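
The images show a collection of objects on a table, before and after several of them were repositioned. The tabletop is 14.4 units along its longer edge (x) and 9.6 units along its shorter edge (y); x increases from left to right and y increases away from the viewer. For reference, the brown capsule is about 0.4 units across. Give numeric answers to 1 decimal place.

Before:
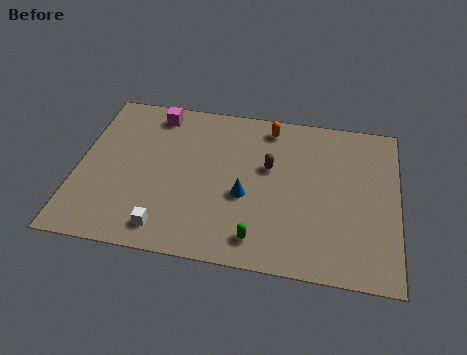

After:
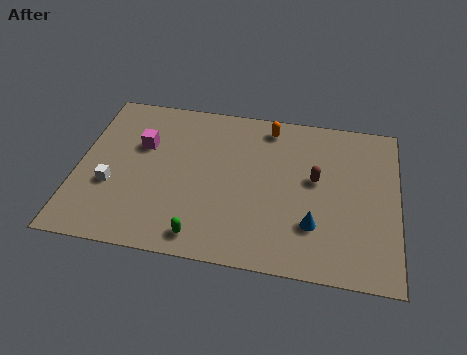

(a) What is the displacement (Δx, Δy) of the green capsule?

(-2.5, -0.3)

From the two frames, the green capsule sits at roughly (8.3, 1.5) before and (5.8, 1.2) after.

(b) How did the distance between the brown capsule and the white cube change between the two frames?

+3.1

The distance was about 6.2 in the first image and 9.3 in the second, so they moved 3.1 units further apart.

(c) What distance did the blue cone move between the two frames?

3.3

The blue cone moved from about (7.6, 3.9) to (10.7, 2.7), a distance of √(3.1² + 1.2²) ≈ 3.3.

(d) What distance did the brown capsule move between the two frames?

2.1

The brown capsule moved from about (8.6, 5.8) to (10.7, 5.4), a distance of √(2.1² + 0.4²) ≈ 2.1.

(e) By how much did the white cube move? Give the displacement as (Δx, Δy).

(-2.6, 2.1)

The white cube was at about (4.2, 1.4) and moved to about (1.6, 3.5).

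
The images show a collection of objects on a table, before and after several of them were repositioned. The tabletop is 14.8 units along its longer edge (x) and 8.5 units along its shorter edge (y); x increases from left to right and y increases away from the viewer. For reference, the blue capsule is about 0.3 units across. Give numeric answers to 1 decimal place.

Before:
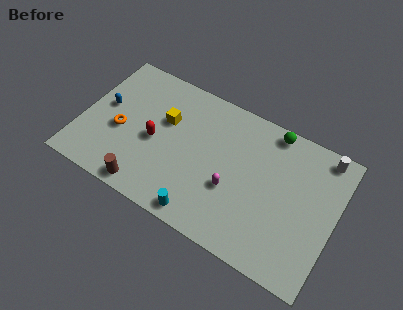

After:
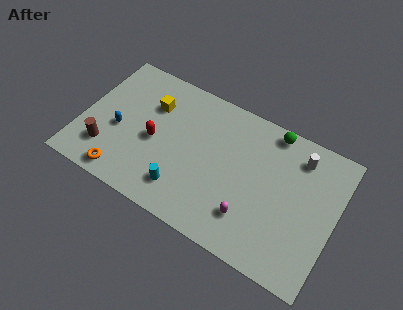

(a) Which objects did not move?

the green sphere and the red capsule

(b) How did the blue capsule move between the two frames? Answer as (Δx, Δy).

(1.0, -1.1)

From the two frames, the blue capsule sits at roughly (1.2, 4.7) before and (2.2, 3.6) after.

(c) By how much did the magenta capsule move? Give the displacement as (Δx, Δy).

(1.2, -1.1)

The magenta capsule was at about (9.0, 3.2) and moved to about (10.2, 2.1).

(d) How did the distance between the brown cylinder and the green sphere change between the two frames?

+1.3

Before: roughly 9.3 units apart; after: 10.6. That's 1.3 units further apart.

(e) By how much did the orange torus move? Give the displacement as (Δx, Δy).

(0.6, -2.6)

The orange torus was at about (2.3, 3.6) and moved to about (2.9, 1.0).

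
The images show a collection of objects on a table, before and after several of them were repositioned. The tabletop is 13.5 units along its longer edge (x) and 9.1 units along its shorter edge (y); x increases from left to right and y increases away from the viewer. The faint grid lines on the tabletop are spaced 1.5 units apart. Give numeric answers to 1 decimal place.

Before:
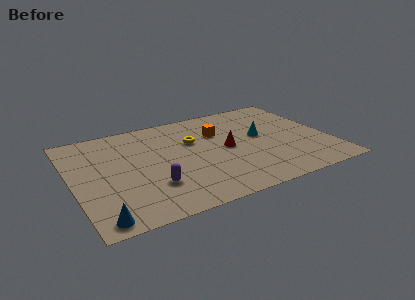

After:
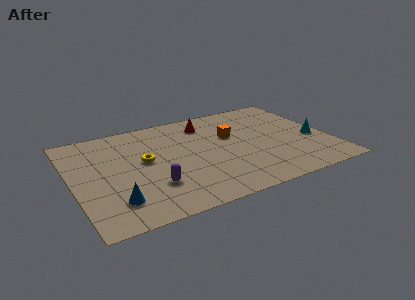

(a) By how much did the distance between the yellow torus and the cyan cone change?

+5.4

The distance was about 3.6 in the first image and 9.0 in the second, so they moved 5.4 units further apart.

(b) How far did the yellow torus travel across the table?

2.8

The yellow torus moved from about (6.5, 5.9) to (3.8, 5.0), a distance of √(2.7² + 0.9²) ≈ 2.8.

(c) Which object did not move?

the purple capsule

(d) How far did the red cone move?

2.9

The red cone moved from about (8.1, 4.5) to (7.4, 7.3), a distance of √(0.7² + 2.8²) ≈ 2.9.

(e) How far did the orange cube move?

0.8

The orange cube was near (7.9, 6.2) before and (8.5, 5.6) after, so it travelled √(0.6² + 0.6²) ≈ 0.8 units.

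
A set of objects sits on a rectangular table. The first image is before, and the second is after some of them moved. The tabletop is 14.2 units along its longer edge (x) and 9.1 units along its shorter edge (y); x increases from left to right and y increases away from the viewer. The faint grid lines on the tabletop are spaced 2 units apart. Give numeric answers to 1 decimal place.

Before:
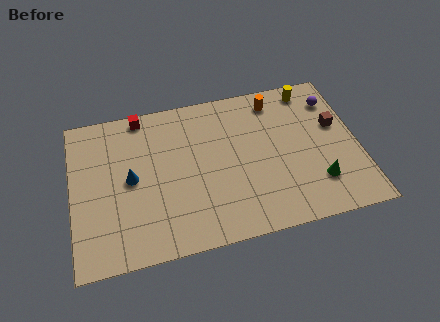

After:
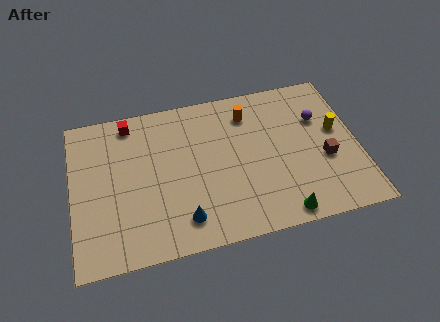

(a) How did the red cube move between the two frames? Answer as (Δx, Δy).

(-0.6, -0.3)

The red cube was at about (3.6, 8.3) and moved to about (3.0, 8.0).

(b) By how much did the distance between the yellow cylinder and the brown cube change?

-1.0

The distance was about 2.7 in the first image and 1.7 in the second, so they moved 1.0 units closer together.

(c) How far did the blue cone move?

3.8

From (2.9, 4.6) to (5.3, 1.7), the blue cone covered √(2.4² + 2.9²) ≈ 3.8 units.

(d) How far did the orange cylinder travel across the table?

1.5

From (10.3, 7.7) to (8.9, 7.2), the orange cylinder covered √(1.4² + 0.5²) ≈ 1.5 units.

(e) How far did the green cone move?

2.4

From (12.0, 2.3) to (10.1, 0.9), the green cone covered √(1.9² + 1.4²) ≈ 2.4 units.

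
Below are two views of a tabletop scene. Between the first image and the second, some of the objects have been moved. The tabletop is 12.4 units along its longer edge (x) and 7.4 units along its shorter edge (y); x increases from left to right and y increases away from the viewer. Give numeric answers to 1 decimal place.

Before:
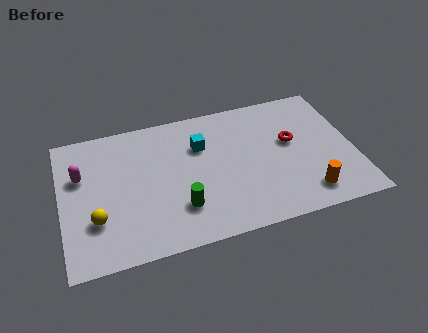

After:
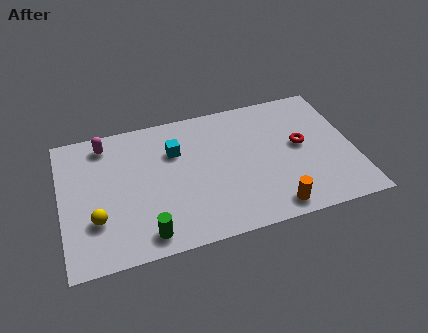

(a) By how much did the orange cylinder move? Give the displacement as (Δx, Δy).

(-1.5, -0.4)

The orange cylinder was at about (10.2, 1.3) and moved to about (8.7, 0.9).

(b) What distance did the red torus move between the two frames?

0.5

The red torus moved from about (9.8, 4.3) to (10.2, 4.0), a distance of √(0.4² + 0.3²) ≈ 0.5.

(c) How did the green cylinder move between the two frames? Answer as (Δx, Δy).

(-1.5, -1.0)

The green cylinder was at about (4.9, 2.0) and moved to about (3.4, 1.0).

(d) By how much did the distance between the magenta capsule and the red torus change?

-0.4

They were about 8.9 units apart before and 8.5 after — 0.4 units closer together.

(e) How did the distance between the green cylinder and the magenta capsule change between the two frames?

+0.6

They were about 4.9 units apart before and 5.5 after — 0.6 units further apart.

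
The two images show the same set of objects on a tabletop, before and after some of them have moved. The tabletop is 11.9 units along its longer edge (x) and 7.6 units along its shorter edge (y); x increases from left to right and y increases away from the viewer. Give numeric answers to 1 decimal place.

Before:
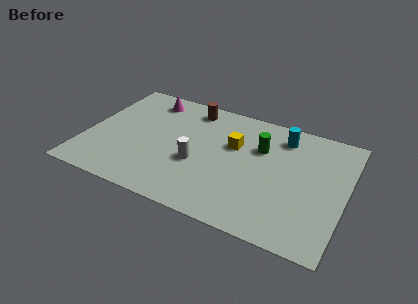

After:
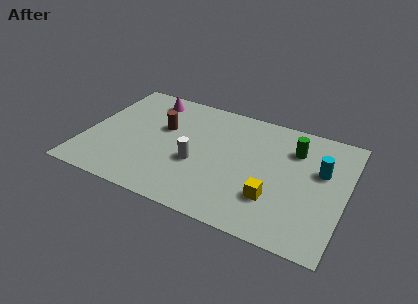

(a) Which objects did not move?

the white cylinder and the magenta cone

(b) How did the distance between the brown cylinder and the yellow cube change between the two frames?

+3.2

The distance was about 2.8 in the first image and 6.0 in the second, so they moved 3.2 units further apart.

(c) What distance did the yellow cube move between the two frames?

3.3

From (6.7, 4.8) to (8.8, 2.2), the yellow cube covered √(2.1² + 2.6²) ≈ 3.3 units.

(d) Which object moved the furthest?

the yellow cube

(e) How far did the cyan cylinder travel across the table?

2.4

The cyan cylinder was near (8.8, 6.2) before and (10.7, 4.7) after, so it travelled √(1.9² + 1.5²) ≈ 2.4 units.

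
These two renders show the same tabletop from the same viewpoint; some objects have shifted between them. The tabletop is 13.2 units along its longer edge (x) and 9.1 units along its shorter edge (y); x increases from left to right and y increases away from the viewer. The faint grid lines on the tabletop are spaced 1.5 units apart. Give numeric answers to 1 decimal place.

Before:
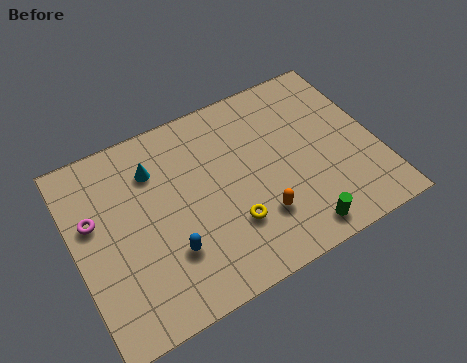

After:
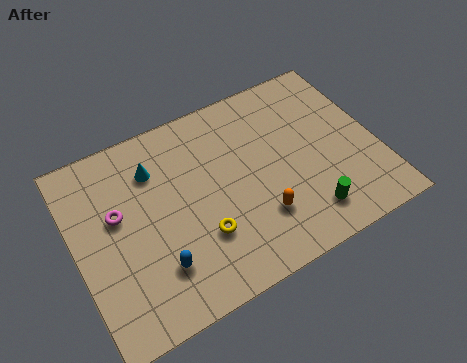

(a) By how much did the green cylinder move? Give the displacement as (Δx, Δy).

(0.5, 0.6)

The green cylinder started near (9.2, 1.1) and ended near (9.7, 1.7).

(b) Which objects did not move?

the orange capsule and the cyan cone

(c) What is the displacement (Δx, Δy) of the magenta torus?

(1.0, -0.2)

From the two frames, the magenta torus sits at roughly (0.9, 5.6) before and (1.9, 5.4) after.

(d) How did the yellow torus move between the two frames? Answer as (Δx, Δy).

(-1.3, 0.1)

From the two frames, the yellow torus sits at roughly (6.5, 2.7) before and (5.2, 2.8) after.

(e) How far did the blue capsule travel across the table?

0.7

The blue capsule moved from about (3.8, 2.7) to (3.2, 2.3), a distance of √(0.6² + 0.4²) ≈ 0.7.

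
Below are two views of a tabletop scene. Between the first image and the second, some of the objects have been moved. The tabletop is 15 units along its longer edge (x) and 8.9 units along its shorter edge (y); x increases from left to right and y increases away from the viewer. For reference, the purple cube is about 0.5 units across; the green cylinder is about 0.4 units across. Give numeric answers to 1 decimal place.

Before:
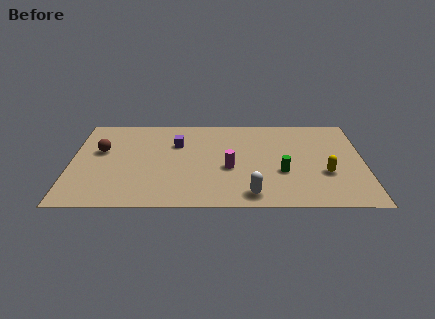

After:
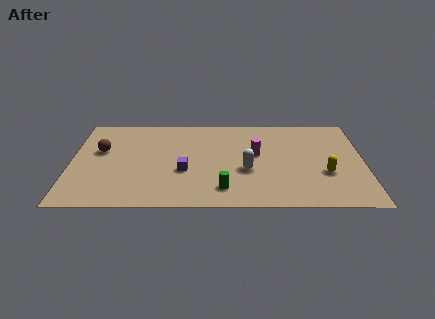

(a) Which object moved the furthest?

the green cylinder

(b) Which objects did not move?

the brown sphere and the yellow capsule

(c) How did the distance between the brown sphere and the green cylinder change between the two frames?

-2.2

The distance was about 9.5 in the first image and 7.3 in the second, so they moved 2.2 units closer together.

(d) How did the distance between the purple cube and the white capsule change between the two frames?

-3.0

They were about 6.2 units apart before and 3.2 after — 3.0 units closer together.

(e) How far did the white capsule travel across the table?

2.3

The white capsule was near (9.2, 1.2) before and (9.0, 3.5) after, so it travelled √(0.2² + 2.3²) ≈ 2.3 units.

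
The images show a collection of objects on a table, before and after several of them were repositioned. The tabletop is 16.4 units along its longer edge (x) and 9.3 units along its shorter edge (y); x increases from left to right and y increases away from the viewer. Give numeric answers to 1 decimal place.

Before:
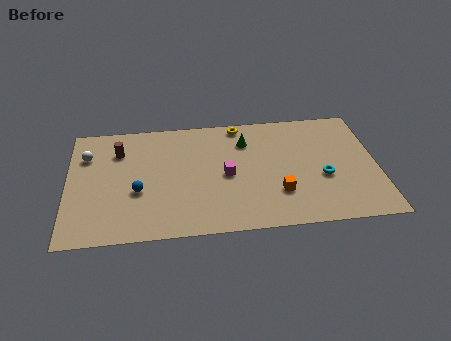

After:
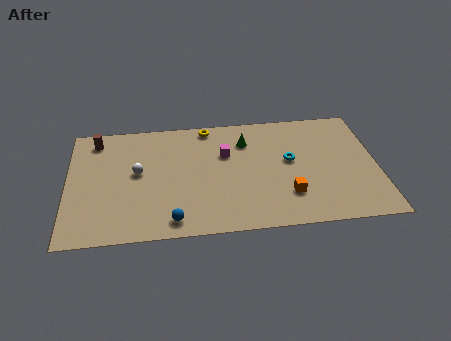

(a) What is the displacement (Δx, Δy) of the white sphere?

(2.7, -1.6)

The white sphere was at about (1.0, 6.7) and moved to about (3.7, 5.1).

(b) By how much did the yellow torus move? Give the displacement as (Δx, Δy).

(-1.7, 0.0)

From the two frames, the yellow torus sits at roughly (9.2, 8.4) before and (7.5, 8.4) after.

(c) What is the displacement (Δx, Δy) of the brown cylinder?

(-1.2, 1.0)

The brown cylinder started near (2.7, 6.9) and ended near (1.5, 7.9).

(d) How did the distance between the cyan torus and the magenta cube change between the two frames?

-1.6

They were about 5.1 units apart before and 3.5 after — 1.6 units closer together.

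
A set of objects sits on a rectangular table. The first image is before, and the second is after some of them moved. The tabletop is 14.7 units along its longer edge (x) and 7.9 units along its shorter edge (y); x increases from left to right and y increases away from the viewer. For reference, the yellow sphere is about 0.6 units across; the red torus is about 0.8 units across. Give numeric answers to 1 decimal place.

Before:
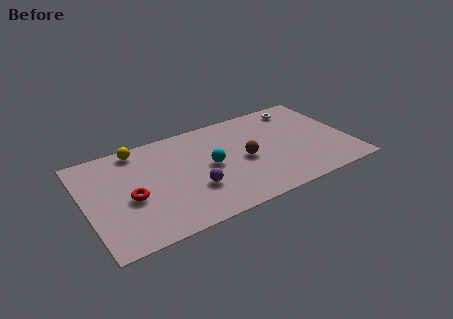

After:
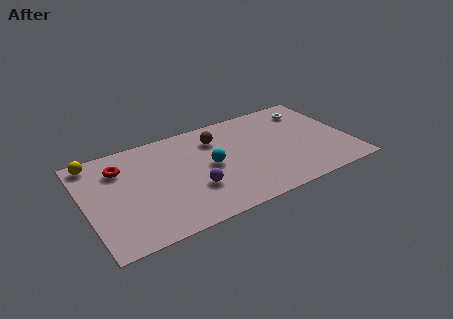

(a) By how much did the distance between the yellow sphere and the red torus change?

-2.0

Before: roughly 3.7 units apart; after: 1.7. That's 2.0 units closer together.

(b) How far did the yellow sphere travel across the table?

2.4

The yellow sphere was near (3.2, 7.0) before and (0.8, 7.0) after, so it travelled √(2.4² + 0.0²) ≈ 2.4 units.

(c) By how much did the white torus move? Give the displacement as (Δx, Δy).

(0.5, -0.4)

From the two frames, the white torus sits at roughly (12.4, 6.7) before and (12.9, 6.3) after.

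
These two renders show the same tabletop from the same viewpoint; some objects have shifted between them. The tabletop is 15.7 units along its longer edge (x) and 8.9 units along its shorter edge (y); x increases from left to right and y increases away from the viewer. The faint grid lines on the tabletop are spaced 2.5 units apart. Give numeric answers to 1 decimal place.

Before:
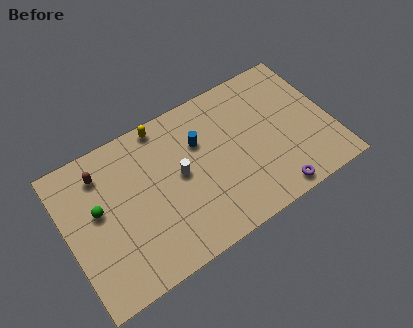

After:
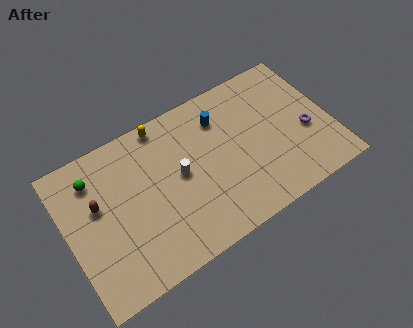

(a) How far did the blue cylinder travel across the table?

1.6

From (8.1, 6.0) to (9.5, 6.8), the blue cylinder covered √(1.4² + 0.8²) ≈ 1.6 units.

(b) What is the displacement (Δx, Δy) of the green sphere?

(0.0, 1.9)

From the two frames, the green sphere sits at roughly (1.9, 5.1) before and (1.9, 7.0) after.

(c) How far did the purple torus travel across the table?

3.7

The purple torus moved from about (11.7, 0.9) to (14.2, 3.6), a distance of √(2.5² + 2.7²) ≈ 3.7.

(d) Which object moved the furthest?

the purple torus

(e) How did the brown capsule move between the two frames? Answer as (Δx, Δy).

(-0.5, -1.7)

From the two frames, the brown capsule sits at roughly (2.4, 7.1) before and (1.9, 5.4) after.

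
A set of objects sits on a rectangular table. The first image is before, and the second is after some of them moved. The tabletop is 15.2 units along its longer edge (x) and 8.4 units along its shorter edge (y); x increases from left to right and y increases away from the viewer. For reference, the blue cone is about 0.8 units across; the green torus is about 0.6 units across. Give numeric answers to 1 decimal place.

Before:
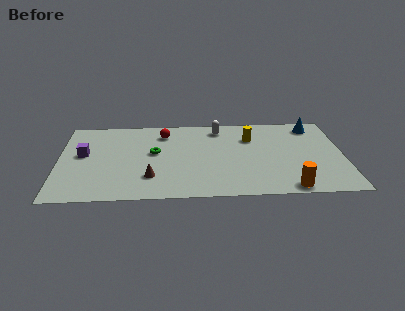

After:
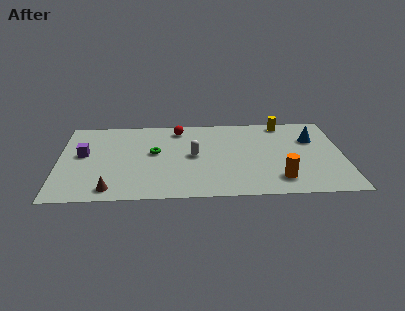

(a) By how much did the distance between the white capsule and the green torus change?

-2.1

They were about 4.2 units apart before and 2.1 after — 2.1 units closer together.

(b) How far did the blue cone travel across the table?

1.4

From (13.7, 7.1) to (13.6, 5.7), the blue cone covered √(0.1² + 1.4²) ≈ 1.4 units.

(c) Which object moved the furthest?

the white capsule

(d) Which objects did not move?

the green torus and the purple cube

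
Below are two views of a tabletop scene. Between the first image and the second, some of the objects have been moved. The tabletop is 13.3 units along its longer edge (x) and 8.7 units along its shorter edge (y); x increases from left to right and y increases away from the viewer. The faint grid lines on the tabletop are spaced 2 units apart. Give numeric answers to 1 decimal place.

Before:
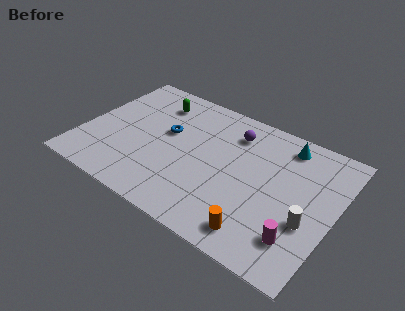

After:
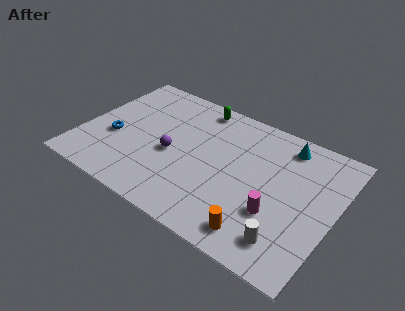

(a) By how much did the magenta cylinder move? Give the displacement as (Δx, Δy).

(-1.3, 0.9)

From the two frames, the magenta cylinder sits at roughly (11.8, 2.0) before and (10.5, 2.9) after.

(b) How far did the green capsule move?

2.3

The green capsule moved from about (3.3, 6.9) to (5.5, 7.7), a distance of √(2.2² + 0.8²) ≈ 2.3.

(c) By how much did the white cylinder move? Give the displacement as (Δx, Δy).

(-0.8, -1.6)

The white cylinder was at about (12.1, 3.2) and moved to about (11.3, 1.6).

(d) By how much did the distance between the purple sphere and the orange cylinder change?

-0.3

The distance was about 6.0 in the first image and 5.7 in the second, so they moved 0.3 units closer together.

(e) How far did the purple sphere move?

4.1

The purple sphere moved from about (7.6, 6.8) to (4.8, 3.8), a distance of √(2.8² + 3.0²) ≈ 4.1.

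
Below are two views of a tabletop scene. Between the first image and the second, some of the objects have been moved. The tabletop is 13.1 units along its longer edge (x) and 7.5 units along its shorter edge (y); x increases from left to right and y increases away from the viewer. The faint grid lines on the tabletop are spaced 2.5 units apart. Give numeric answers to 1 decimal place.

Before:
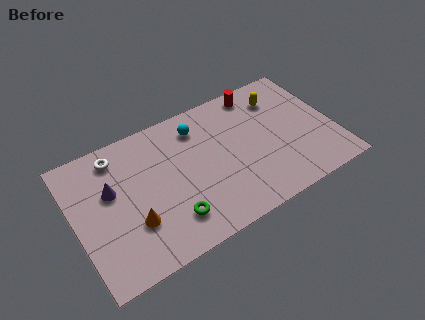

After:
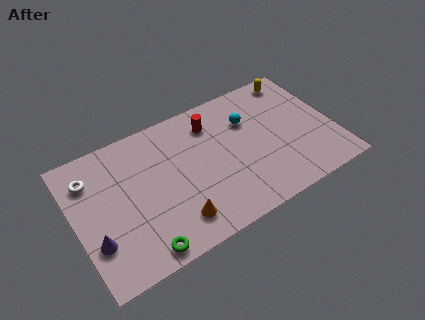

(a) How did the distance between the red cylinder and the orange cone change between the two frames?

-3.1

The distance was about 8.2 in the first image and 5.1 in the second, so they moved 3.1 units closer together.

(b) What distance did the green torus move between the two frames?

1.8

From (4.5, 1.7) to (2.9, 0.8), the green torus covered √(1.6² + 0.9²) ≈ 1.8 units.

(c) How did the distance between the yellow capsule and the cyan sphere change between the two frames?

-1.2

Before: roughly 4.2 units apart; after: 3.0. That's 1.2 units closer together.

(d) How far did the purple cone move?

2.5

From (1.9, 4.6) to (0.8, 2.3), the purple cone covered √(1.1² + 2.3²) ≈ 2.5 units.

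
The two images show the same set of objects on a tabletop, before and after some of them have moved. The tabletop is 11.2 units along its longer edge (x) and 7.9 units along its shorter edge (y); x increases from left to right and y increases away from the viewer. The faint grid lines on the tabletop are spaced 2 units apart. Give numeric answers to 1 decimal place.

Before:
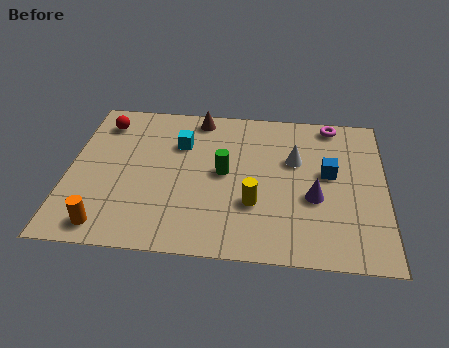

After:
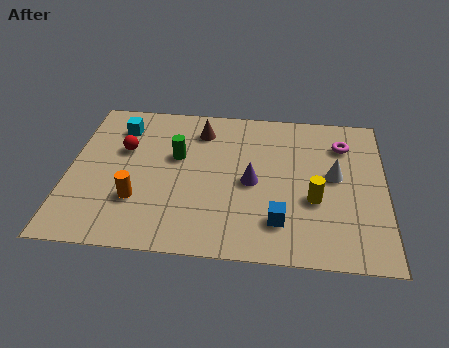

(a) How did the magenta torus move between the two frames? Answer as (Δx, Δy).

(0.4, -1.1)

The magenta torus started near (9.3, 7.1) and ended near (9.7, 6.0).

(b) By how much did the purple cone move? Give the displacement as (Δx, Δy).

(-2.2, 0.6)

The purple cone was at about (8.7, 3.1) and moved to about (6.5, 3.7).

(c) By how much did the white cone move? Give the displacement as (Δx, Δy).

(1.4, -0.7)

The white cone was at about (8.0, 5.0) and moved to about (9.4, 4.3).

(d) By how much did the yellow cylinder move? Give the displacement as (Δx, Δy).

(2.1, 0.4)

The yellow cylinder was at about (6.6, 2.6) and moved to about (8.7, 3.0).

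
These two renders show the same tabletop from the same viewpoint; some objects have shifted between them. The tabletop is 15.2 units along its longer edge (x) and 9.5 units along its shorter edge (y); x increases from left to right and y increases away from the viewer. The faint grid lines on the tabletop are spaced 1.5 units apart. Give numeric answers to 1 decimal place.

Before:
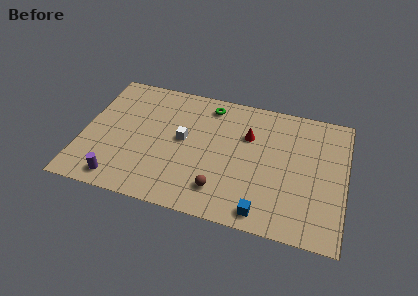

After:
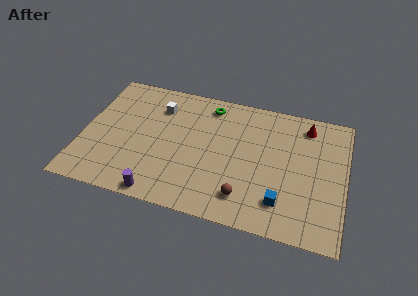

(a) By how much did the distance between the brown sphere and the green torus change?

+0.5

They were about 6.2 units apart before and 6.7 after — 0.5 units further apart.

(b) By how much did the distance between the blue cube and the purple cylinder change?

-1.3

The distance was about 8.3 in the first image and 7.0 in the second, so they moved 1.3 units closer together.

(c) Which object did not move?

the green torus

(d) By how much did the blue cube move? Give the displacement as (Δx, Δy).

(1.0, 1.0)

From the two frames, the blue cube sits at roughly (10.7, 1.1) before and (11.7, 2.1) after.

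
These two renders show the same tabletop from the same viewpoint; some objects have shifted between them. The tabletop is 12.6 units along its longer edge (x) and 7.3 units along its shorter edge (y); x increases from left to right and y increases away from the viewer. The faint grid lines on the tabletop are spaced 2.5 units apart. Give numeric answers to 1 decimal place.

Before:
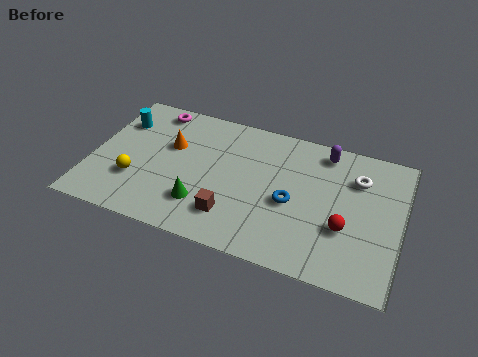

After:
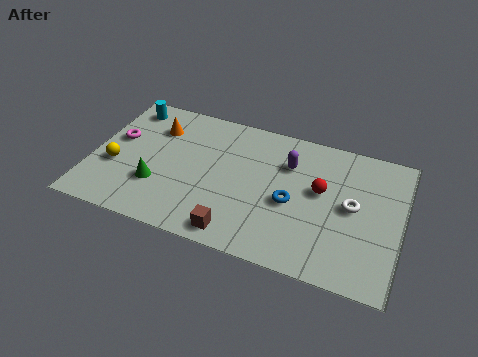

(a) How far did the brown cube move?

0.9

The brown cube moved from about (5.9, 1.7) to (6.2, 0.9), a distance of √(0.3² + 0.8²) ≈ 0.9.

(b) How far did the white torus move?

1.5

From (10.7, 5.3) to (10.6, 3.8), the white torus covered √(0.1² + 1.5²) ≈ 1.5 units.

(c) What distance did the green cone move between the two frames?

1.9

The green cone was near (4.7, 1.9) before and (2.8, 2.3) after, so it travelled √(1.9² + 0.4²) ≈ 1.9 units.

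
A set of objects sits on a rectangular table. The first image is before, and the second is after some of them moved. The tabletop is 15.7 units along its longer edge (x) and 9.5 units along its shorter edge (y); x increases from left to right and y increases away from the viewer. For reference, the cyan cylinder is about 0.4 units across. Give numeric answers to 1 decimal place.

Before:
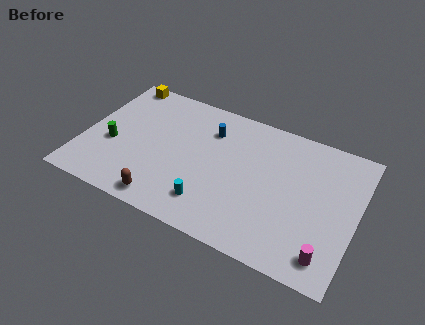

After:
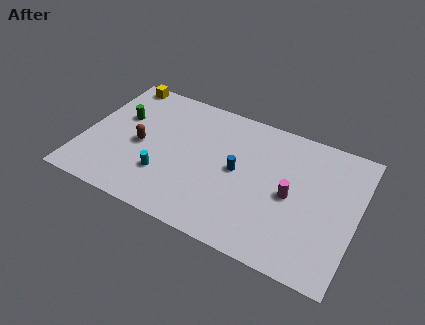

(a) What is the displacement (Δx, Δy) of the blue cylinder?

(1.9, -2.2)

The blue cylinder started near (7.0, 7.1) and ended near (8.9, 4.9).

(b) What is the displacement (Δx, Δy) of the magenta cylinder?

(-2.4, 3.0)

From the two frames, the magenta cylinder sits at roughly (14.4, 1.5) before and (12.0, 4.5) after.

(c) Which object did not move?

the yellow cube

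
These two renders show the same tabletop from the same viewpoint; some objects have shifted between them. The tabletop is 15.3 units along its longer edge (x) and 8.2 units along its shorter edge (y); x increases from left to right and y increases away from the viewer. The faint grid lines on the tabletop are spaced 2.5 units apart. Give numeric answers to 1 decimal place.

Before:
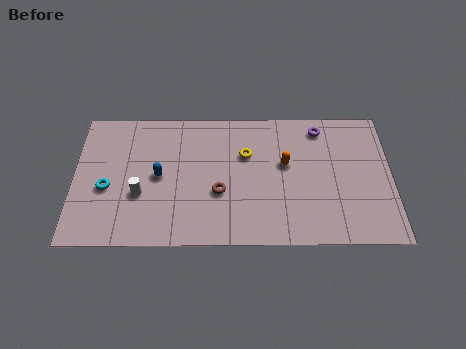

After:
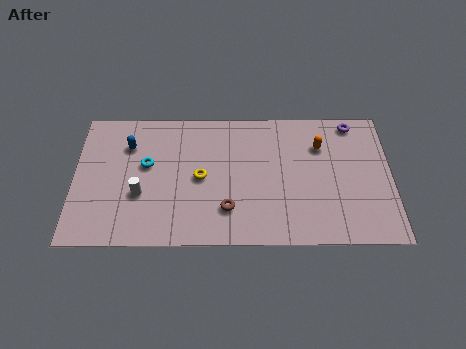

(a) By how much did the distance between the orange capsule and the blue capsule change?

+3.2

Before: roughly 6.1 units apart; after: 9.3. That's 3.2 units further apart.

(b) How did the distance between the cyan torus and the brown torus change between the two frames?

-0.7

They were about 5.4 units apart before and 4.7 after — 0.7 units closer together.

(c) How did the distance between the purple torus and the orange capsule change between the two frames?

-0.7

They were about 2.8 units apart before and 2.1 after — 0.7 units closer together.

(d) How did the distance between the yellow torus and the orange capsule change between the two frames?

+4.1

They were about 2.0 units apart before and 6.1 after — 4.1 units further apart.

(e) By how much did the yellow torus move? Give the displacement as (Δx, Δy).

(-2.2, -1.4)

From the two frames, the yellow torus sits at roughly (8.3, 5.4) before and (6.1, 4.0) after.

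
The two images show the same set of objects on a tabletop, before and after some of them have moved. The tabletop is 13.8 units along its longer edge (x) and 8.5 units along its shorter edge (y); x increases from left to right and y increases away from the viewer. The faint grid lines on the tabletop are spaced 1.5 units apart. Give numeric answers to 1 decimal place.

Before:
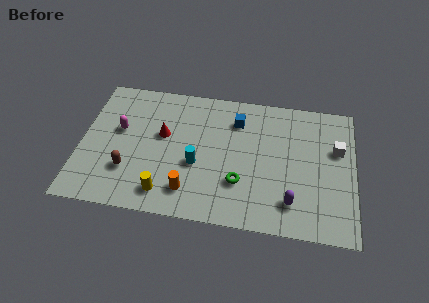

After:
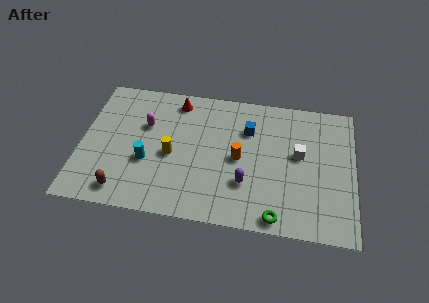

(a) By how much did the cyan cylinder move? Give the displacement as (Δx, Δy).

(-2.5, -0.2)

From the two frames, the cyan cylinder sits at roughly (5.9, 3.4) before and (3.4, 3.2) after.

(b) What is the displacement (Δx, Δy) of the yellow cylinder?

(0.2, 2.4)

The yellow cylinder was at about (4.4, 1.4) and moved to about (4.6, 3.8).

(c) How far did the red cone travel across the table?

2.4

From (4.1, 5.0) to (4.7, 7.3), the red cone covered √(0.6² + 2.3²) ≈ 2.4 units.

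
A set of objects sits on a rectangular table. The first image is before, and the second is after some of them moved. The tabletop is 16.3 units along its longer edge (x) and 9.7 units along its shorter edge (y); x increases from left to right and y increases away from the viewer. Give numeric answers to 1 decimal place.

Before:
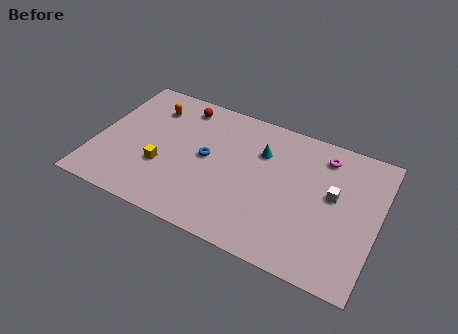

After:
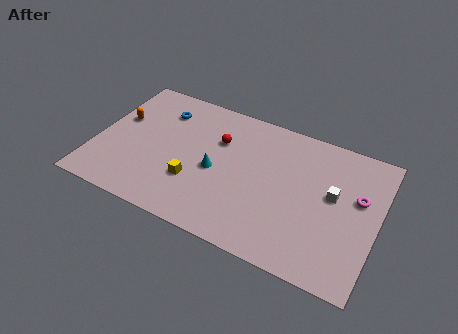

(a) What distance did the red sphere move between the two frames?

2.9

The red sphere moved from about (4.5, 8.3) to (6.9, 6.6), a distance of √(2.4² + 1.7²) ≈ 2.9.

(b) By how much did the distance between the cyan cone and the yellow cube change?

-4.7

The distance was about 6.4 in the first image and 1.7 in the second, so they moved 4.7 units closer together.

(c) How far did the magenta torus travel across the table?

3.0

From (12.9, 8.0) to (15.1, 5.9), the magenta torus covered √(2.2² + 2.1²) ≈ 3.0 units.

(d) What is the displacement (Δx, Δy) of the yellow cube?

(1.9, -0.3)

The yellow cube was at about (4.0, 3.4) and moved to about (5.9, 3.1).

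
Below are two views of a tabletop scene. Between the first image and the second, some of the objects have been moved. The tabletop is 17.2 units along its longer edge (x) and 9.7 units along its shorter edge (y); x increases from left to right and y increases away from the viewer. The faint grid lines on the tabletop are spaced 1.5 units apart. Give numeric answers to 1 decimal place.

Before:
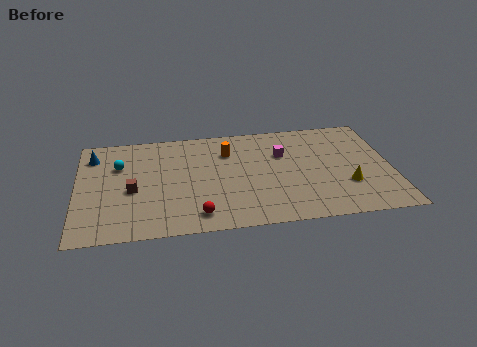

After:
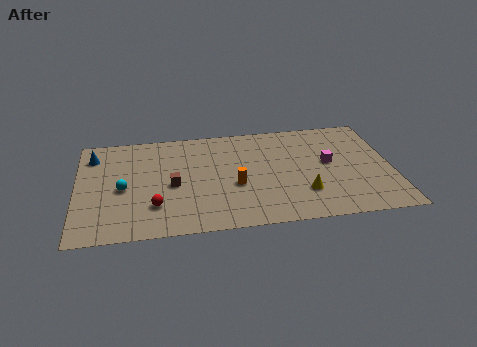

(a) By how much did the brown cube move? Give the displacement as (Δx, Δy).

(2.2, 0.2)

The brown cube started near (3.0, 4.2) and ended near (5.2, 4.4).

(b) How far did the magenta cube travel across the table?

2.8

From (11.3, 6.5) to (13.8, 5.3), the magenta cube covered √(2.5² + 1.2²) ≈ 2.8 units.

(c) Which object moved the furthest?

the orange cylinder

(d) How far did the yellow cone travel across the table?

2.4

The yellow cone moved from about (14.7, 3.1) to (12.3, 2.7), a distance of √(2.4² + 0.4²) ≈ 2.4.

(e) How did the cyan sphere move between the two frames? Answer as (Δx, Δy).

(0.2, -2.2)

The cyan sphere was at about (2.3, 6.6) and moved to about (2.5, 4.4).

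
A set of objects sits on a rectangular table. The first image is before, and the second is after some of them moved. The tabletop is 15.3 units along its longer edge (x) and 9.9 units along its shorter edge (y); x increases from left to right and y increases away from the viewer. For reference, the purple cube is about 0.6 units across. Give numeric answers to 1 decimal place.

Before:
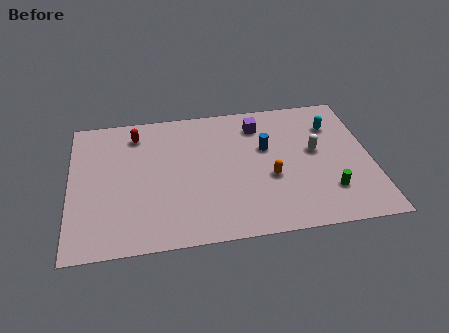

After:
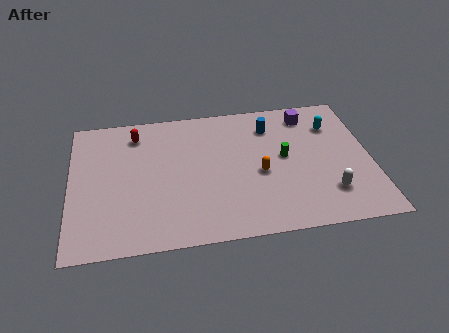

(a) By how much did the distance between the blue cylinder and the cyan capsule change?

-0.5

They were about 3.7 units apart before and 3.2 after — 0.5 units closer together.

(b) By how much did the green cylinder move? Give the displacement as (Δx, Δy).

(-2.1, 2.8)

From the two frames, the green cylinder sits at roughly (13.0, 2.5) before and (10.9, 5.3) after.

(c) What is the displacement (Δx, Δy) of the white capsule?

(0.5, -3.1)

From the two frames, the white capsule sits at roughly (12.5, 5.5) before and (13.0, 2.4) after.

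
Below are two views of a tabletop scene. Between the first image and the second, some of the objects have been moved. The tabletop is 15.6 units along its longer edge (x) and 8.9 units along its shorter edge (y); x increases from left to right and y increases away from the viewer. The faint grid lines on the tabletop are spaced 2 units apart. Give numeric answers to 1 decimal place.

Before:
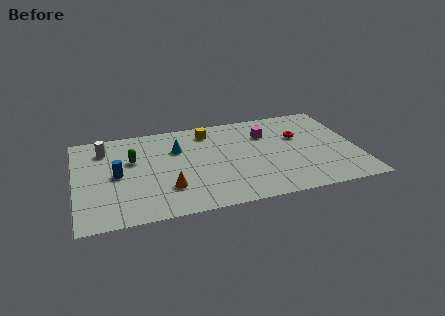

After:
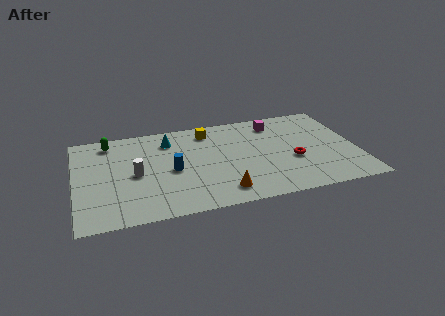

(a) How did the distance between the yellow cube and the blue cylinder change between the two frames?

-2.0

They were about 6.0 units apart before and 4.0 after — 2.0 units closer together.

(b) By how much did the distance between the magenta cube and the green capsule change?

+1.8

Before: roughly 7.5 units apart; after: 9.3. That's 1.8 units further apart.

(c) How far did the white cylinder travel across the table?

3.2

From (1.7, 7.0) to (3.3, 4.2), the white cylinder covered √(1.6² + 2.8²) ≈ 3.2 units.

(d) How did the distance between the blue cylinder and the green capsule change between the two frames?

+3.3

Before: roughly 1.5 units apart; after: 4.8. That's 3.3 units further apart.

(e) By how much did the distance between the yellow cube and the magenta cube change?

+0.4

Before: roughly 3.4 units apart; after: 3.8. That's 0.4 units further apart.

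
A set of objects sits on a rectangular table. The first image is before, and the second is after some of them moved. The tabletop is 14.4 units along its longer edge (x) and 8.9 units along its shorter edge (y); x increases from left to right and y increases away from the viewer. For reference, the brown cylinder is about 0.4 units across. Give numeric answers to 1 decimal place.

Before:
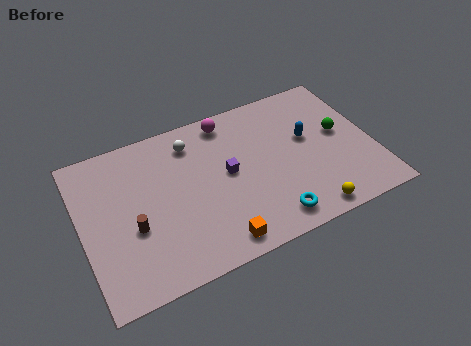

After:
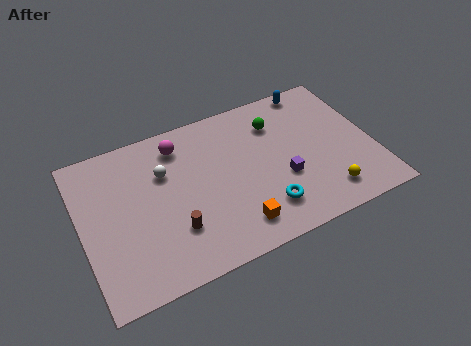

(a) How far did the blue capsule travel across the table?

3.0

The blue capsule moved from about (11.3, 5.2) to (12.0, 8.1), a distance of √(0.7² + 2.9²) ≈ 3.0.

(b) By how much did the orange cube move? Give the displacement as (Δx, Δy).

(1.0, 0.5)

The orange cube was at about (6.2, 1.1) and moved to about (7.2, 1.6).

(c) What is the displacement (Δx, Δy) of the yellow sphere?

(1.0, 0.7)

The yellow sphere started near (10.7, 0.9) and ended near (11.7, 1.6).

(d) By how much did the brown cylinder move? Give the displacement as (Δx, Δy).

(1.9, -0.9)

The brown cylinder was at about (2.4, 3.5) and moved to about (4.3, 2.6).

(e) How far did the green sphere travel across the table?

3.5

The green sphere was near (12.9, 4.9) before and (9.9, 6.7) after, so it travelled √(3.0² + 1.8²) ≈ 3.5 units.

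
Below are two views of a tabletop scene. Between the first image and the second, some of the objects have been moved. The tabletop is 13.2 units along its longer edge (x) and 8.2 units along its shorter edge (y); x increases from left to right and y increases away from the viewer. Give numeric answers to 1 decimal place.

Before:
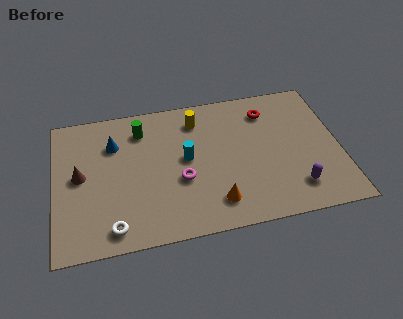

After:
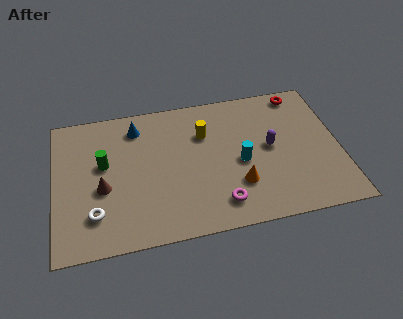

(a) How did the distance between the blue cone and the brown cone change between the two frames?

+1.4

They were about 2.3 units apart before and 3.7 after — 1.4 units further apart.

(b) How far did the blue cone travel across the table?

1.4

The blue cone was near (2.8, 5.9) before and (3.9, 6.7) after, so it travelled √(1.1² + 0.8²) ≈ 1.4 units.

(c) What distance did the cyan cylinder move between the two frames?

2.6

The cyan cylinder was near (6.1, 4.4) before and (8.6, 3.7) after, so it travelled √(2.5² + 0.7²) ≈ 2.6 units.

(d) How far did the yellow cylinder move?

0.9

The yellow cylinder was near (6.7, 6.6) before and (7.0, 5.7) after, so it travelled √(0.3² + 0.9²) ≈ 0.9 units.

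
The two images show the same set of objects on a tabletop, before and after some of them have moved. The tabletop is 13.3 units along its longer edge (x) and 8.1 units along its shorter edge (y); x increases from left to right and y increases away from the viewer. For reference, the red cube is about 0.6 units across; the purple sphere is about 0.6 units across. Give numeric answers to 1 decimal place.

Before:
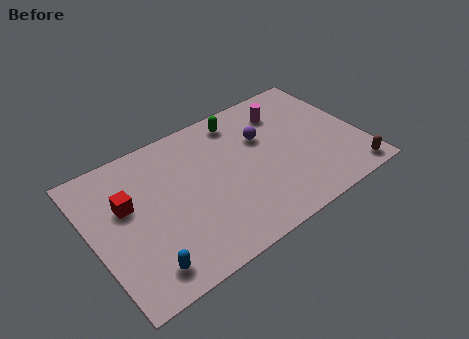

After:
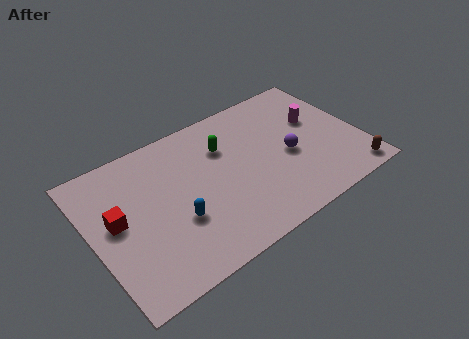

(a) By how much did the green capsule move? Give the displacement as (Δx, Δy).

(-1.0, -1.2)

The green capsule was at about (7.8, 6.9) and moved to about (6.8, 5.7).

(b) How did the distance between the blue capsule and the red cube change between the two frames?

-0.6

The distance was about 3.7 in the first image and 3.1 in the second, so they moved 0.6 units closer together.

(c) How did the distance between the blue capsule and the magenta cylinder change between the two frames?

-1.6

They were about 9.4 units apart before and 7.8 after — 1.6 units closer together.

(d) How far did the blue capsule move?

2.5

From (2.0, 1.3) to (3.9, 2.9), the blue capsule covered √(1.9² + 1.6²) ≈ 2.5 units.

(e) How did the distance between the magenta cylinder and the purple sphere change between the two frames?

+0.6

The distance was about 1.6 in the first image and 2.2 in the second, so they moved 0.6 units further apart.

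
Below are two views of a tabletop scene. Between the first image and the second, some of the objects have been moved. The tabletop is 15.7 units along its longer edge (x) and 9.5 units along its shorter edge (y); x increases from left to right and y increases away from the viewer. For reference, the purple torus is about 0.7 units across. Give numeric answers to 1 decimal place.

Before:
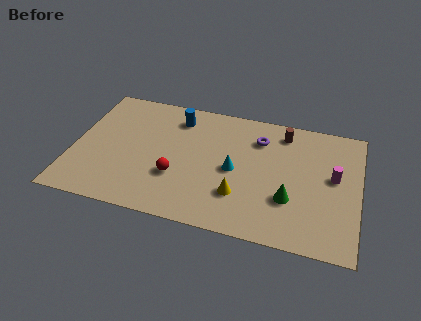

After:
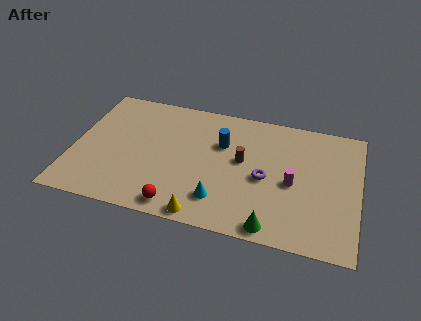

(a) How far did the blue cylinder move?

3.0

The blue cylinder moved from about (5.5, 7.7) to (8.1, 6.3), a distance of √(2.6² + 1.4²) ≈ 3.0.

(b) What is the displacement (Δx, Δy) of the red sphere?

(0.3, -2.1)

From the two frames, the red sphere sits at roughly (5.8, 3.2) before and (6.1, 1.1) after.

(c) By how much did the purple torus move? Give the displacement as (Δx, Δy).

(0.5, -2.9)

From the two frames, the purple torus sits at roughly (10.1, 7.2) before and (10.6, 4.3) after.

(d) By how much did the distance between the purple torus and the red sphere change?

-0.4

Before: roughly 5.9 units apart; after: 5.5. That's 0.4 units closer together.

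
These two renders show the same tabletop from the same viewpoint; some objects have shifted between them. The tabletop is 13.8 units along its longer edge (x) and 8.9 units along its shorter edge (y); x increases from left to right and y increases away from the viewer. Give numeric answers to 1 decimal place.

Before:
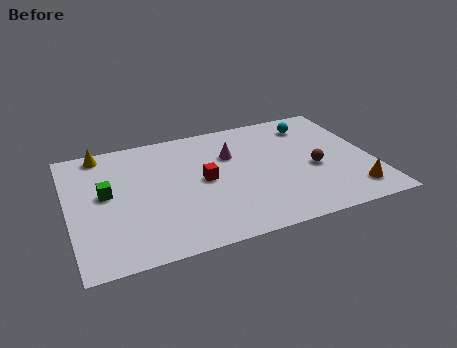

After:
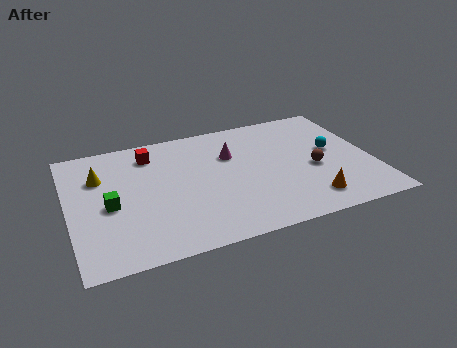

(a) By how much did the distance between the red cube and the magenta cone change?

+1.7

The distance was about 2.1 in the first image and 3.8 in the second, so they moved 1.7 units further apart.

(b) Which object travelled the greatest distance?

the red cube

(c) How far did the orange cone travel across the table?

2.0

The orange cone was near (12.6, 1.6) before and (10.6, 1.6) after, so it travelled √(2.0² + 0.0²) ≈ 2.0 units.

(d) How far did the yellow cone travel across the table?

1.8

The yellow cone moved from about (1.7, 8.0) to (1.5, 6.2), a distance of √(0.2² + 1.8²) ≈ 1.8.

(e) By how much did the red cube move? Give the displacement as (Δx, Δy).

(-2.2, 2.7)

The red cube was at about (6.1, 4.5) and moved to about (3.9, 7.2).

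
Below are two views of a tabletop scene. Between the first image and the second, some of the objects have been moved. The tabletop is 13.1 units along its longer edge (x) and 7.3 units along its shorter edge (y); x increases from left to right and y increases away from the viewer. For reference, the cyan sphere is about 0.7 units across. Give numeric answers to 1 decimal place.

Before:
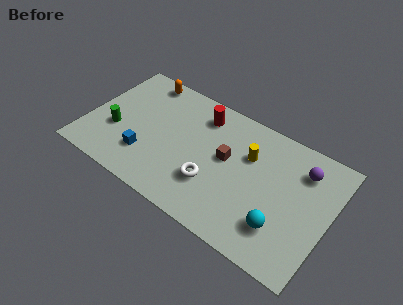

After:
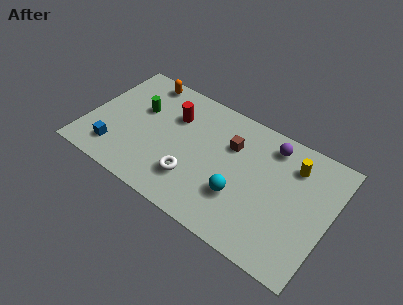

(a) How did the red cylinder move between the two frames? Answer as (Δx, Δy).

(-1.4, -0.8)

The red cylinder was at about (5.8, 5.9) and moved to about (4.4, 5.1).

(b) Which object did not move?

the orange capsule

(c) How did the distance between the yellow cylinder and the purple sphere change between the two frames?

-1.5

The distance was about 2.9 in the first image and 1.4 in the second, so they moved 1.5 units closer together.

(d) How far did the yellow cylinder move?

2.4

The yellow cylinder moved from about (8.6, 4.9) to (10.9, 5.6), a distance of √(2.3² + 0.7²) ≈ 2.4.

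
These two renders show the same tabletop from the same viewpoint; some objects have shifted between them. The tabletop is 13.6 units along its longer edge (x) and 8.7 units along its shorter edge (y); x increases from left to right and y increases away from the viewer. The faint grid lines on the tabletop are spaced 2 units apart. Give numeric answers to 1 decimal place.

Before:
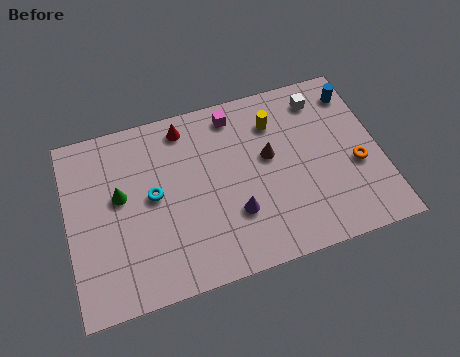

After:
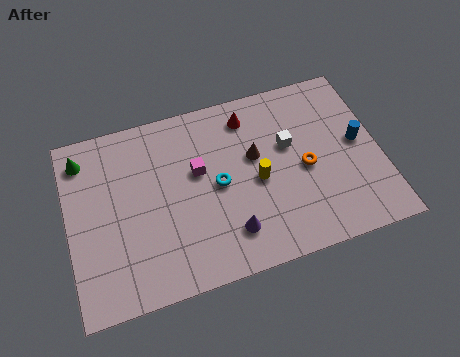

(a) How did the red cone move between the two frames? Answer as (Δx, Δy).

(2.8, -0.3)

The red cone started near (5.3, 7.5) and ended near (8.1, 7.2).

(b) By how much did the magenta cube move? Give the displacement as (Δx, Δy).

(-1.8, -2.3)

From the two frames, the magenta cube sits at roughly (7.5, 7.5) before and (5.7, 5.2) after.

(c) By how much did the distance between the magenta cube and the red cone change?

+0.9

The distance was about 2.2 in the first image and 3.1 in the second, so they moved 0.9 units further apart.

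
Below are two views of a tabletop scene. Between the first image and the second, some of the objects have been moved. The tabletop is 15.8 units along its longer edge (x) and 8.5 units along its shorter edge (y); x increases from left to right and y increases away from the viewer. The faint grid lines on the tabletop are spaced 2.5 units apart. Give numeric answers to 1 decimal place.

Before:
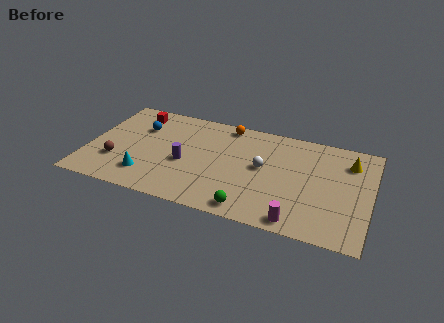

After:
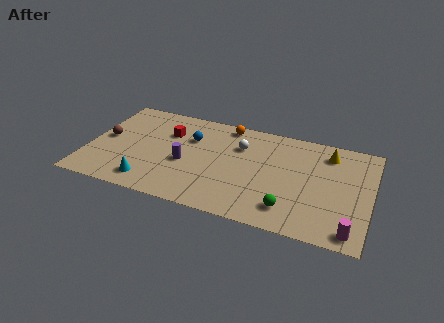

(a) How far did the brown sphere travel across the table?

2.0

From (1.7, 2.6) to (0.9, 4.4), the brown sphere covered √(0.8² + 1.8²) ≈ 2.0 units.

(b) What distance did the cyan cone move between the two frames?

0.5

The cyan cone was near (3.5, 1.9) before and (3.7, 1.4) after, so it travelled √(0.2² + 0.5²) ≈ 0.5 units.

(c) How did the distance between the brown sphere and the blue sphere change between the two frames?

+1.5

They were about 3.4 units apart before and 4.9 after — 1.5 units further apart.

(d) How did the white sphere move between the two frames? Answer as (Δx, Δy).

(-1.4, 1.4)

From the two frames, the white sphere sits at roughly (9.8, 4.6) before and (8.4, 6.0) after.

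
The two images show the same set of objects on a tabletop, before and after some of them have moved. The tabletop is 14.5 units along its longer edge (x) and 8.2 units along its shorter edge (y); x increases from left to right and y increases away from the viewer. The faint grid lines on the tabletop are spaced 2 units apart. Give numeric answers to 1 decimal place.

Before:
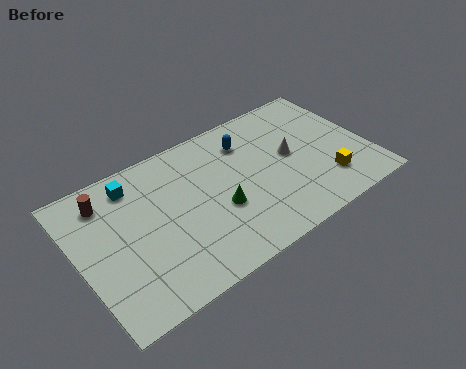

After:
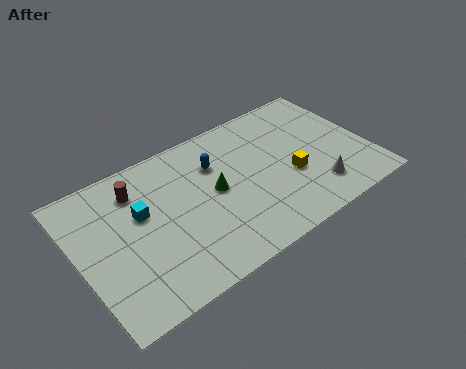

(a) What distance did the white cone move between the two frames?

2.7

From (10.7, 4.4) to (11.5, 1.8), the white cone covered √(0.8² + 2.6²) ≈ 2.7 units.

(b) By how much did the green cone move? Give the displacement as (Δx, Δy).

(0.0, 1.1)

From the two frames, the green cone sits at roughly (6.8, 3.2) before and (6.8, 4.3) after.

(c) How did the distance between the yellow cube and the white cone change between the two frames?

-1.1

The distance was about 2.8 in the first image and 1.7 in the second, so they moved 1.1 units closer together.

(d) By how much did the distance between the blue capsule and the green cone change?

-2.2

The distance was about 3.7 in the first image and 1.5 in the second, so they moved 2.2 units closer together.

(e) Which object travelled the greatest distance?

the white cone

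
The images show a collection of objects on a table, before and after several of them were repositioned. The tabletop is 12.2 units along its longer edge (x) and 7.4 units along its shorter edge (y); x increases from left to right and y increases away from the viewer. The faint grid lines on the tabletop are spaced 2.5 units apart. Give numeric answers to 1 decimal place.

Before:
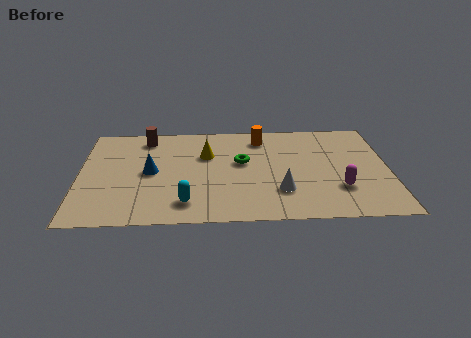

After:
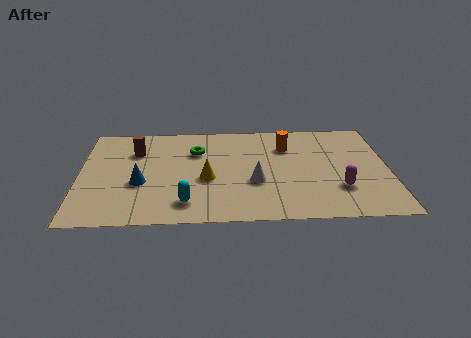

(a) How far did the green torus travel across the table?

2.0

From (6.4, 4.3) to (4.6, 5.2), the green torus covered √(1.8² + 0.9²) ≈ 2.0 units.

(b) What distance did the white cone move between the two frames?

1.2

The white cone moved from about (7.9, 2.1) to (6.9, 2.8), a distance of √(1.0² + 0.7²) ≈ 1.2.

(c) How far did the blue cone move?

0.9

From (2.8, 3.7) to (2.4, 2.9), the blue cone covered √(0.4² + 0.8²) ≈ 0.9 units.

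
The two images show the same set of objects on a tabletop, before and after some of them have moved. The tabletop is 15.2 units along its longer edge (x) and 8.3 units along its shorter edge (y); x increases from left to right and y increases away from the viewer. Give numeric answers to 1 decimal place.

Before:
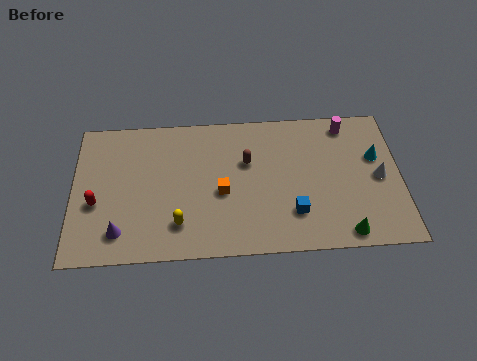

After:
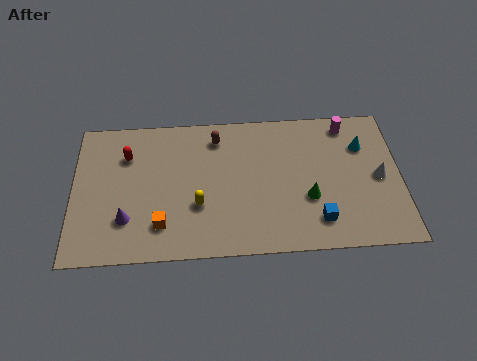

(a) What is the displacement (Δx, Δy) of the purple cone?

(0.3, 0.7)

The purple cone was at about (2.2, 1.6) and moved to about (2.5, 2.3).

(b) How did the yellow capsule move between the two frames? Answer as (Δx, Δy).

(0.9, 1.0)

From the two frames, the yellow capsule sits at roughly (4.9, 1.9) before and (5.8, 2.9) after.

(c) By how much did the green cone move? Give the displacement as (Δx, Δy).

(-1.6, 2.1)

From the two frames, the green cone sits at roughly (12.5, 0.9) before and (10.9, 3.0) after.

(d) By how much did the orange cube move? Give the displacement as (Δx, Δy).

(-2.8, -1.7)

The orange cube started near (6.9, 3.6) and ended near (4.1, 1.9).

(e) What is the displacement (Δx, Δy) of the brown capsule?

(-1.4, 1.5)

The brown capsule started near (8.1, 5.3) and ended near (6.7, 6.8).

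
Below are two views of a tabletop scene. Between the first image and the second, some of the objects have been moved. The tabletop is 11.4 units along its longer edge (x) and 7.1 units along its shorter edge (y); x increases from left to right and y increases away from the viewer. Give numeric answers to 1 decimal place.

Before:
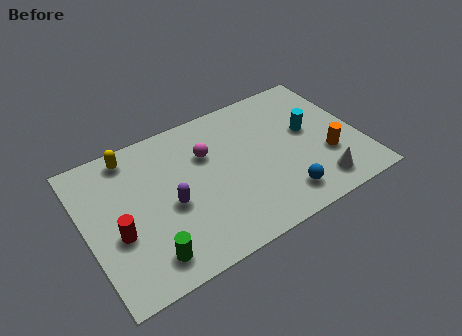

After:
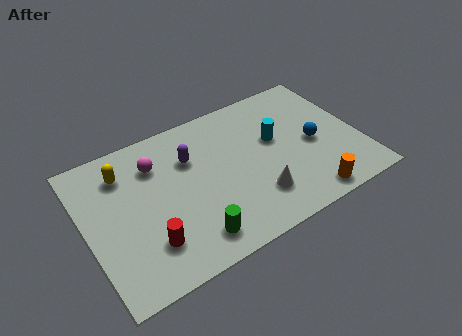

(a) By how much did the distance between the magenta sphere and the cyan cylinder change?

+0.7

Before: roughly 4.3 units apart; after: 5.0. That's 0.7 units further apart.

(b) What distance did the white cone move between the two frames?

2.6

From (9.3, 1.2) to (6.8, 1.8), the white cone covered √(2.5² + 0.6²) ≈ 2.6 units.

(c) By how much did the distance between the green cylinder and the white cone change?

-4.2

Before: roughly 7.1 units apart; after: 2.9. That's 4.2 units closer together.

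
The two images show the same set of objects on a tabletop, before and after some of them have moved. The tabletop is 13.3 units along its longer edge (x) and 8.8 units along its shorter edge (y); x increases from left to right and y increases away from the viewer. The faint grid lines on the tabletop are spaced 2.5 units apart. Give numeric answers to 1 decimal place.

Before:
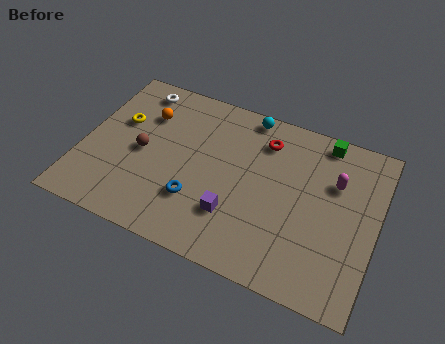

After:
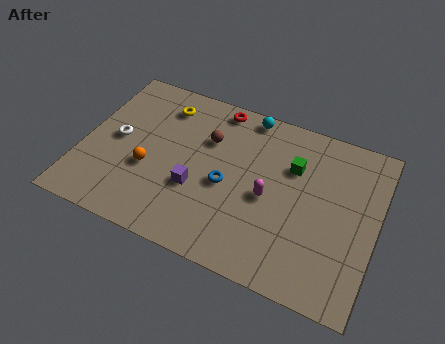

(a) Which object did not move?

the cyan sphere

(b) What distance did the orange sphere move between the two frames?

2.9

The orange sphere was near (2.6, 6.3) before and (3.1, 3.4) after, so it travelled √(0.5² + 2.9²) ≈ 2.9 units.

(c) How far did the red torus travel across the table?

2.5

The red torus was near (8.0, 6.9) before and (5.7, 7.9) after, so it travelled √(2.3² + 1.0²) ≈ 2.5 units.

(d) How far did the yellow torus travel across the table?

2.4

From (1.5, 5.5) to (3.3, 7.1), the yellow torus covered √(1.8² + 1.6²) ≈ 2.4 units.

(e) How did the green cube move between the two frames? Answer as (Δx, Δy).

(-1.2, -1.9)

From the two frames, the green cube sits at roughly (10.6, 7.9) before and (9.4, 6.0) after.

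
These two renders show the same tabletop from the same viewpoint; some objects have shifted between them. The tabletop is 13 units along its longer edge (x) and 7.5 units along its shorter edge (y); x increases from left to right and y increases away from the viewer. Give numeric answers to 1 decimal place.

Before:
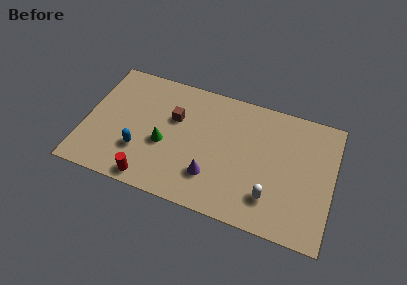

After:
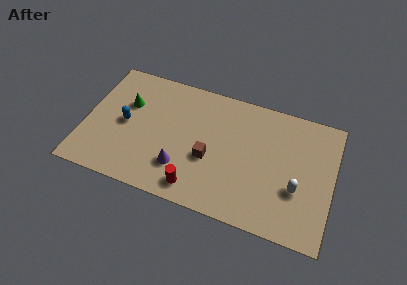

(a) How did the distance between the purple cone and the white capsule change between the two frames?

+2.9

Before: roughly 3.1 units apart; after: 6.0. That's 2.9 units further apart.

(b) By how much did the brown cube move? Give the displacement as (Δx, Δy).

(2.0, -1.8)

The brown cube started near (4.6, 4.8) and ended near (6.6, 3.0).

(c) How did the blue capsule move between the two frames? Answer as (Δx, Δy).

(-0.9, 1.4)

The blue capsule started near (3.0, 2.3) and ended near (2.1, 3.7).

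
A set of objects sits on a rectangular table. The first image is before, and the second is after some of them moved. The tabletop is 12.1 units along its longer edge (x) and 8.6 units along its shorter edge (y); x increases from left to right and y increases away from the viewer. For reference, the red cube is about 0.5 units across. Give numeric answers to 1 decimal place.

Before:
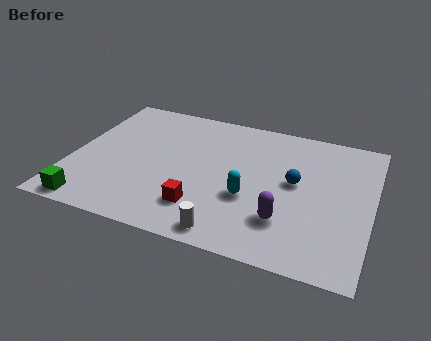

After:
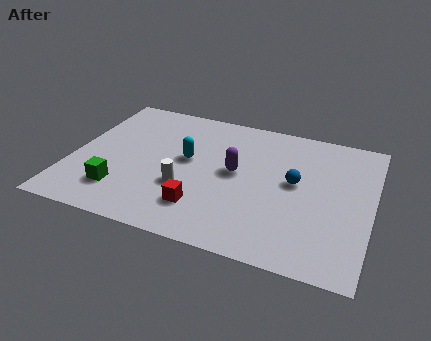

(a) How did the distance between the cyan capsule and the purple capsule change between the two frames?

+0.3

Before: roughly 1.7 units apart; after: 2.0. That's 0.3 units further apart.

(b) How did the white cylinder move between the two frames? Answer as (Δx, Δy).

(-2.0, 2.1)

The white cylinder started near (6.7, 0.9) and ended near (4.7, 3.0).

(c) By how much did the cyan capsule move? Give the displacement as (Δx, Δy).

(-2.7, 1.6)

The cyan capsule was at about (7.3, 3.2) and moved to about (4.6, 4.8).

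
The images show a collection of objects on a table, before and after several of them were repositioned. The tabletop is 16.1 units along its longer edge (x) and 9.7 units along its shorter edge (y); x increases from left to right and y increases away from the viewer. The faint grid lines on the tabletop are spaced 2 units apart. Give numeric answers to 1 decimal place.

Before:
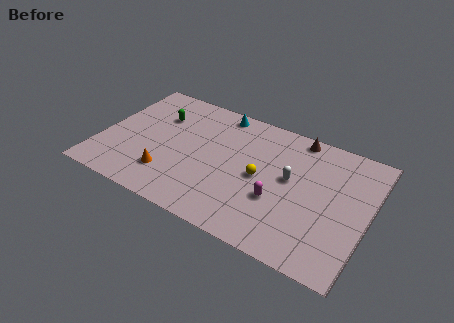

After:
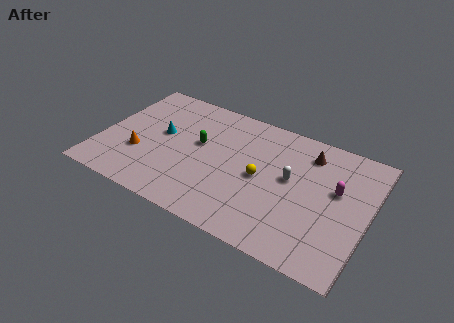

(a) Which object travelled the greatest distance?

the cyan cone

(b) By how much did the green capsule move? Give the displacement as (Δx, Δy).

(2.7, -1.2)

The green capsule started near (3.1, 6.8) and ended near (5.8, 5.6).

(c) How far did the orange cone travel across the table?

2.1

From (4.4, 2.4) to (2.5, 3.3), the orange cone covered √(1.9² + 0.9²) ≈ 2.1 units.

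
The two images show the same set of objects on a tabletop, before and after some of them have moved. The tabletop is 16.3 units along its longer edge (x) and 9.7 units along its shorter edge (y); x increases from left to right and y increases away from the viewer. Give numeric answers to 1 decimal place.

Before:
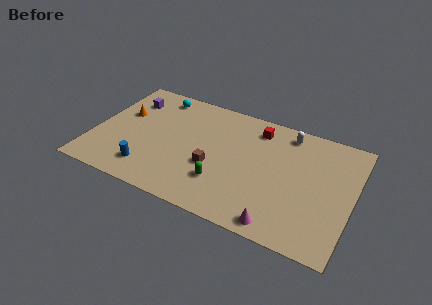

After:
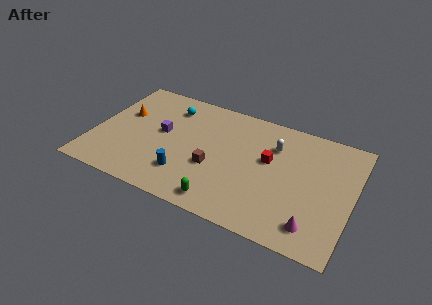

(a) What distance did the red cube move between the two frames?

2.5

From (10.0, 8.0) to (11.0, 5.7), the red cube covered √(1.0² + 2.3²) ≈ 2.5 units.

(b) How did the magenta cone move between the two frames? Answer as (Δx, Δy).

(2.0, 0.7)

The magenta cone was at about (12.2, 1.0) and moved to about (14.2, 1.7).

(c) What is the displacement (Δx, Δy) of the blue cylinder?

(2.3, 0.5)

The blue cylinder started near (3.8, 1.9) and ended near (6.1, 2.4).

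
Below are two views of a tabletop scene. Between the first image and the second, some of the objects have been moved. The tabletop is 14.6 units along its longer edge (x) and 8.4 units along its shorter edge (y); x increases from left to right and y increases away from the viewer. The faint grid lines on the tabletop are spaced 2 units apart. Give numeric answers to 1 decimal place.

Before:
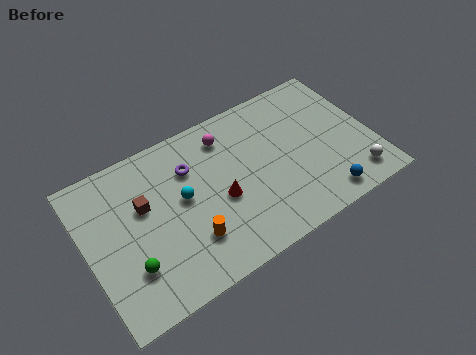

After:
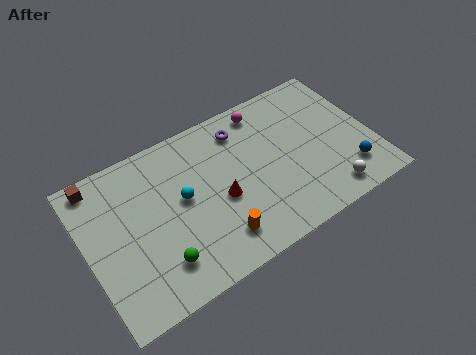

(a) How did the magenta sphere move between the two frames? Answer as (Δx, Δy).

(2.1, 0.5)

From the two frames, the magenta sphere sits at roughly (7.5, 6.8) before and (9.6, 7.3) after.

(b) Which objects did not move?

the cyan sphere and the red cone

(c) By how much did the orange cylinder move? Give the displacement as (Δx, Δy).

(1.3, -0.6)

The orange cylinder started near (4.9, 2.3) and ended near (6.2, 1.7).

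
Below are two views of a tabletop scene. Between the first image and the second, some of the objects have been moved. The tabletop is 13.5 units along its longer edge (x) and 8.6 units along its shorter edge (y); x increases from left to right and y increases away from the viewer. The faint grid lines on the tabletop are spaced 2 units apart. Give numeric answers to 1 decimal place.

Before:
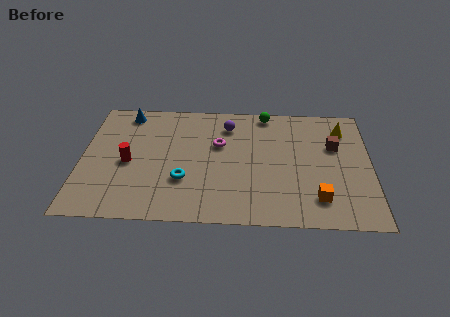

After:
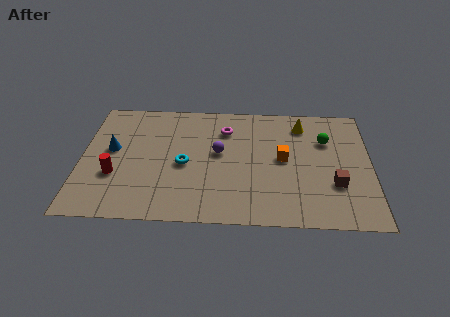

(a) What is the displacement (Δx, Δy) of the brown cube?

(0.0, -2.7)

From the two frames, the brown cube sits at roughly (11.8, 5.5) before and (11.8, 2.8) after.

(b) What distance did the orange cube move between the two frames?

3.1

From (11.0, 1.8) to (9.4, 4.5), the orange cube covered √(1.6² + 2.7²) ≈ 3.1 units.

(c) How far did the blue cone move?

2.8

The blue cone was near (2.0, 7.5) before and (1.4, 4.8) after, so it travelled √(0.6² + 2.7²) ≈ 2.8 units.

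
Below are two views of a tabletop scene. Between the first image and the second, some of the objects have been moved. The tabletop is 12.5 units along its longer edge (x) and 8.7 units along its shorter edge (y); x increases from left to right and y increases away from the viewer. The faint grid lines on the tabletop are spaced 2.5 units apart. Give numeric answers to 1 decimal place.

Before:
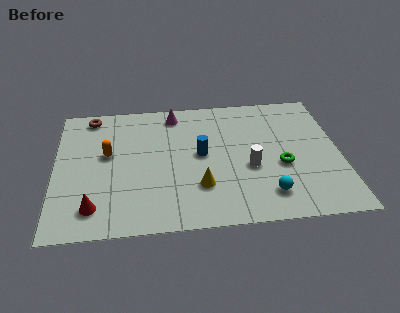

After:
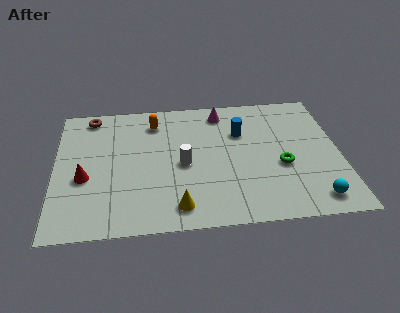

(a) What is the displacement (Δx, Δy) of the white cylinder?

(-2.9, 0.5)

The white cylinder was at about (8.5, 3.5) and moved to about (5.6, 4.0).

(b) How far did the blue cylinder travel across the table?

2.2

The blue cylinder was near (6.4, 4.6) before and (8.2, 5.9) after, so it travelled √(1.8² + 1.3²) ≈ 2.2 units.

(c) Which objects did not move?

the brown torus and the green torus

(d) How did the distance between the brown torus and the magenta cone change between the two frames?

+2.1

They were about 3.7 units apart before and 5.8 after — 2.1 units further apart.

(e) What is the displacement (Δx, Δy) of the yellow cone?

(-1.0, -1.2)

The yellow cone started near (6.3, 2.5) and ended near (5.3, 1.3).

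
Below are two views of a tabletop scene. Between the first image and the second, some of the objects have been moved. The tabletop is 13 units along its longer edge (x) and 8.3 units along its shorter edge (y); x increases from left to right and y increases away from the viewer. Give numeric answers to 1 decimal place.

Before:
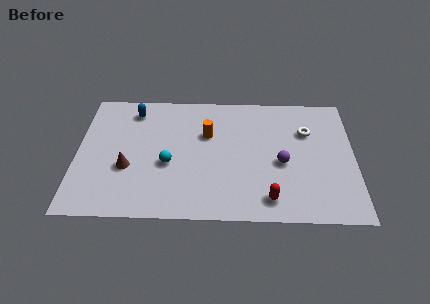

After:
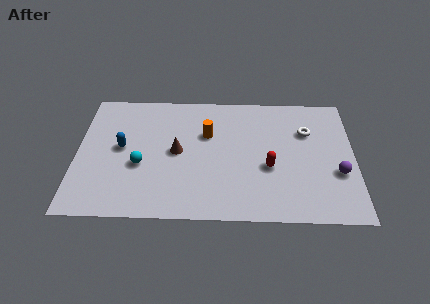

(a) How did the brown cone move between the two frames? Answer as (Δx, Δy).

(2.3, 1.1)

The brown cone started near (2.4, 3.1) and ended near (4.7, 4.2).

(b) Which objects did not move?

the white torus and the orange cylinder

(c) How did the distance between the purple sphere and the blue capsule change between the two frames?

+2.5

Before: roughly 7.7 units apart; after: 10.2. That's 2.5 units further apart.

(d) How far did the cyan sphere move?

1.3

The cyan sphere moved from about (4.3, 3.4) to (3.0, 3.3), a distance of √(1.3² + 0.1²) ≈ 1.3.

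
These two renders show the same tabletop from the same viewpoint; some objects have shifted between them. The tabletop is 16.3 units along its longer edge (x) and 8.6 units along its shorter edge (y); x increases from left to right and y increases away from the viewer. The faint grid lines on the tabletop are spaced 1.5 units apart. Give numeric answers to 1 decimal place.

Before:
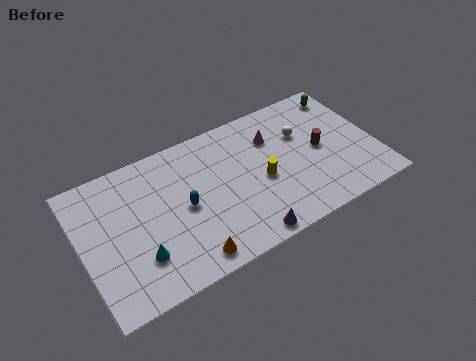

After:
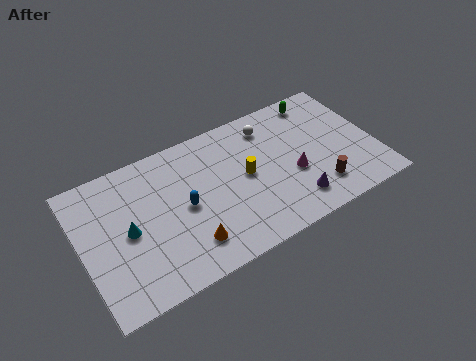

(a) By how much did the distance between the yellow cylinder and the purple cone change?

+0.3

The distance was about 3.3 in the first image and 3.6 in the second, so they moved 0.3 units further apart.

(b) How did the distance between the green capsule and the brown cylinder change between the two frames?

+2.1

Before: roughly 3.6 units apart; after: 5.7. That's 2.1 units further apart.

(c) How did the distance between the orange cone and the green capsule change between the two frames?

-1.7

They were about 11.6 units apart before and 9.9 after — 1.7 units closer together.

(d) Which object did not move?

the blue capsule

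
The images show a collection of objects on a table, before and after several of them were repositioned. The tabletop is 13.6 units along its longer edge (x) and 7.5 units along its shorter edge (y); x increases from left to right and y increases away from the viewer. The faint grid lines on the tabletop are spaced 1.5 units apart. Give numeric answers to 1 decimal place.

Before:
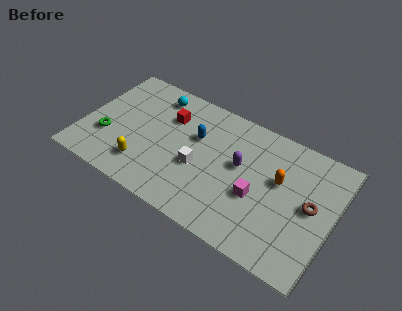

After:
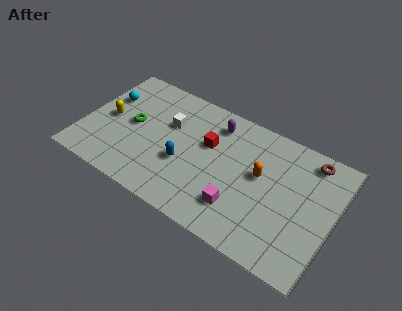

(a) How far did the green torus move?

1.8

The green torus was near (1.4, 2.5) before and (2.6, 3.9) after, so it travelled √(1.2² + 1.4²) ≈ 1.8 units.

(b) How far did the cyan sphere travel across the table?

2.8

The cyan sphere was near (3.5, 6.3) before and (1.0, 5.0) after, so it travelled √(2.5² + 1.3²) ≈ 2.8 units.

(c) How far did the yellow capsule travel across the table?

3.0

The yellow capsule moved from about (3.6, 1.7) to (1.3, 3.7), a distance of √(2.3² + 2.0²) ≈ 3.0.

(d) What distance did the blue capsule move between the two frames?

1.9

From (6.0, 4.8) to (5.6, 2.9), the blue capsule covered √(0.4² + 1.9²) ≈ 1.9 units.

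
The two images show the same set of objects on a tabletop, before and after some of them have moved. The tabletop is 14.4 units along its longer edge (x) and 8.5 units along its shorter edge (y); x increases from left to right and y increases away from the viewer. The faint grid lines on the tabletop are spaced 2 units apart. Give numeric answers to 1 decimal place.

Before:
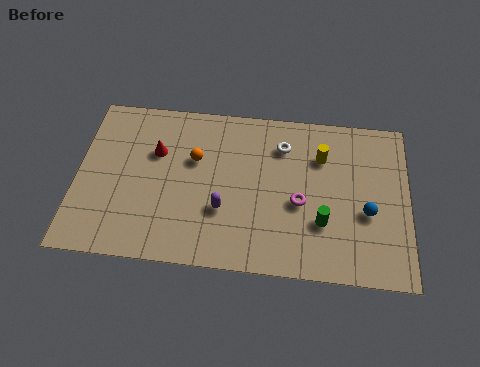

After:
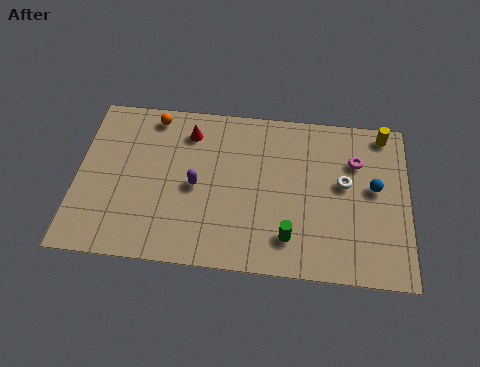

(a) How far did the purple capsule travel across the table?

1.6

The purple capsule was near (6.4, 2.9) before and (5.2, 4.0) after, so it travelled √(1.2² + 1.1²) ≈ 1.6 units.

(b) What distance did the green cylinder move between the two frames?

1.7

The green cylinder moved from about (10.7, 2.7) to (9.3, 1.8), a distance of √(1.4² + 0.9²) ≈ 1.7.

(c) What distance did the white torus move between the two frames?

3.2

The white torus was near (8.9, 6.5) before and (11.6, 4.8) after, so it travelled √(2.7² + 1.7²) ≈ 3.2 units.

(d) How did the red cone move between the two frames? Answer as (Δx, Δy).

(1.4, 1.2)

The red cone was at about (3.4, 5.6) and moved to about (4.8, 6.8).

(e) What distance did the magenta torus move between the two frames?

3.4

The magenta torus moved from about (9.7, 3.6) to (12.1, 6.0), a distance of √(2.4² + 2.4²) ≈ 3.4.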